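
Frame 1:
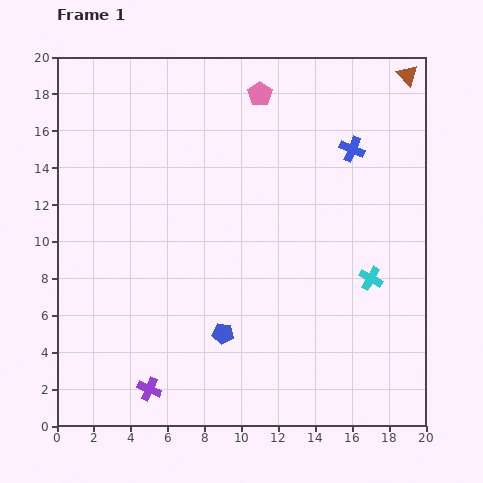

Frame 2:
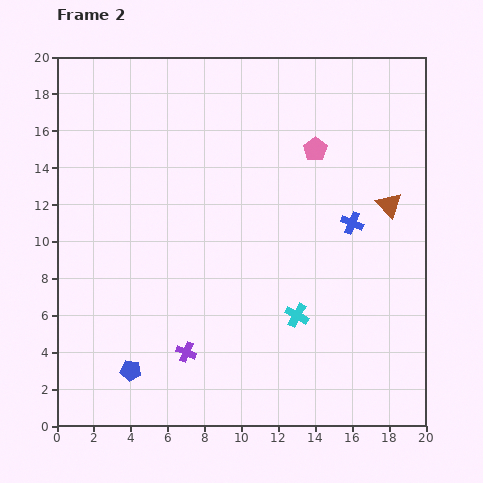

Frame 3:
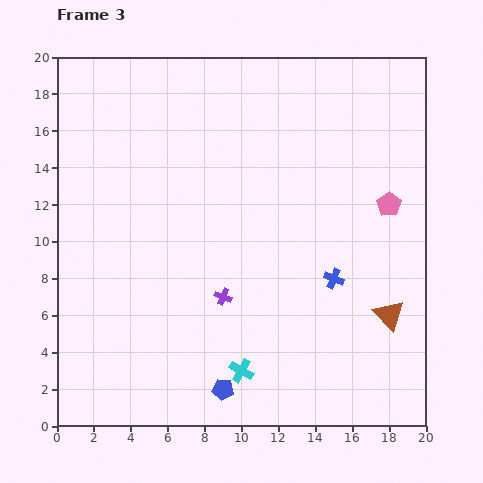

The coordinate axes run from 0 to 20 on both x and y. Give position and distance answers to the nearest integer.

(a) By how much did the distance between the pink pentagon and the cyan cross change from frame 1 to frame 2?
-3

Distance in frame 1: 12. Distance in frame 2: 9.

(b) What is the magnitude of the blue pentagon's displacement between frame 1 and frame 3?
3

The blue pentagon moved from (9, 5) to (9, 2), a distance of √(0² + 3²) ≈ 3.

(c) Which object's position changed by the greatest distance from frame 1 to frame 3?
the brown triangle

(moved 13; next 9)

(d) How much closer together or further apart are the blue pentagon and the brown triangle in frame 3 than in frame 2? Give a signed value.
-7

Distance in frame 2: 17. Distance in frame 3: 10.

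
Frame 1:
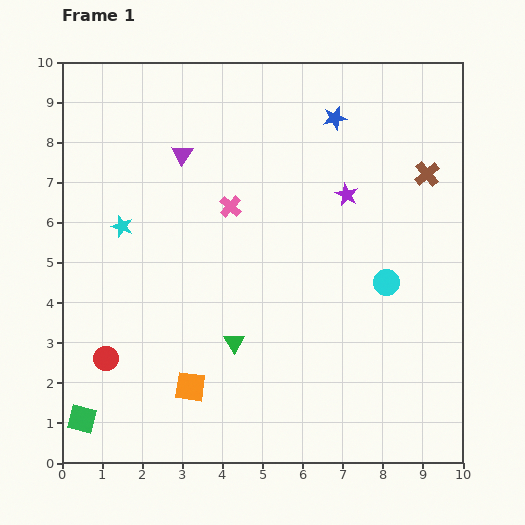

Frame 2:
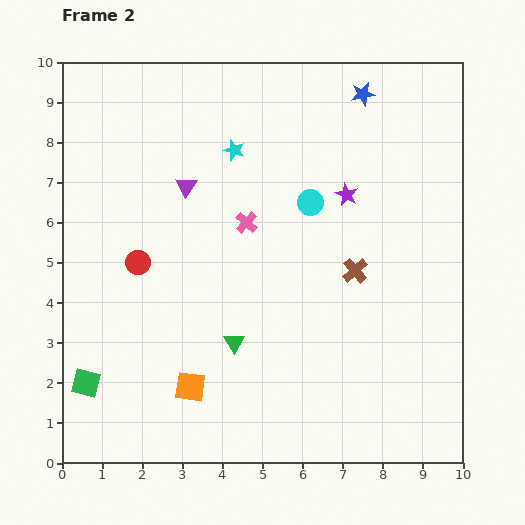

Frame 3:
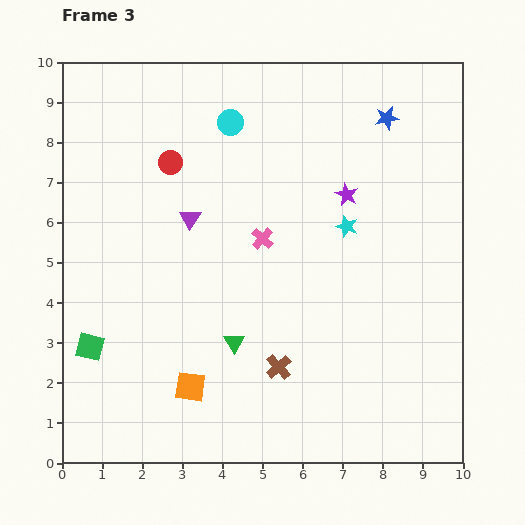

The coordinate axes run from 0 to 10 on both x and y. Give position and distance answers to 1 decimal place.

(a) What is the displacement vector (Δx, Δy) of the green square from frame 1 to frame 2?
(0.1, 0.9)

The green square was at (0.5, 1.1) in frame 1 and (0.6, 2.0) in frame 2.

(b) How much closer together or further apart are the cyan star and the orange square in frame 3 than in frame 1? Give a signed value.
+1.3

Distance in frame 1: 4.3. Distance in frame 3: 5.6.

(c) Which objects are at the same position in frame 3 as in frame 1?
the purple star, the orange square, the green triangle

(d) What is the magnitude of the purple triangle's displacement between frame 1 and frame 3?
1.6

The purple triangle moved from (3.0, 7.7) to (3.2, 6.1), a distance of √(0.2² + 1.6²) ≈ 1.6.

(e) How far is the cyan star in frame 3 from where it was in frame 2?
3.4

The cyan star moved from (4.3, 7.8) to (7.1, 5.9), a distance of √(2.8² + 1.9²) ≈ 3.4.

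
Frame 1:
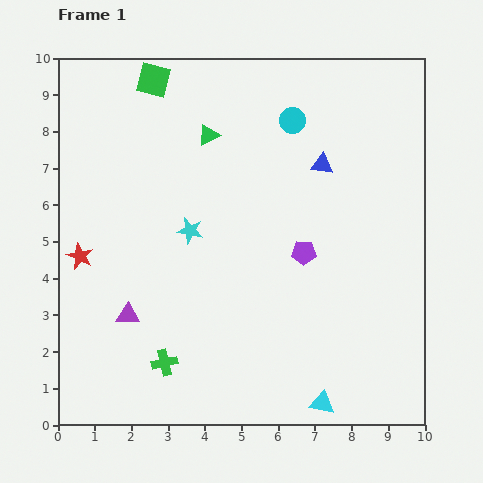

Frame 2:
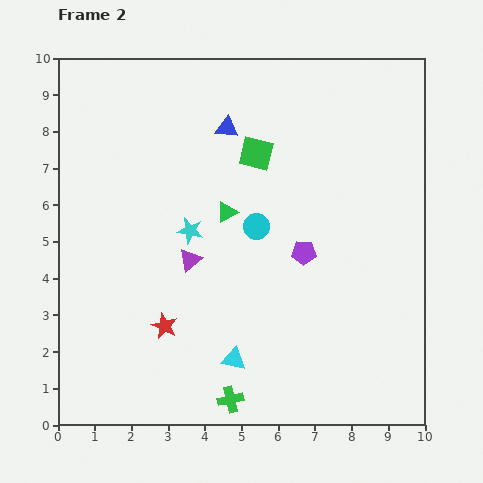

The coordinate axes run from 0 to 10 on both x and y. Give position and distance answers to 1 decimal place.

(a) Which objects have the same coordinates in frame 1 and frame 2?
the cyan star, the purple pentagon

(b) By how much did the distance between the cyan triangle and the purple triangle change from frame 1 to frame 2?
-2.8

Distance in frame 1: 5.8. Distance in frame 2: 3.0.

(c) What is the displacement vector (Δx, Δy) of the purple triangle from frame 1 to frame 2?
(1.7, 1.5)

The purple triangle was at (1.9, 3.0) in frame 1 and (3.6, 4.5) in frame 2.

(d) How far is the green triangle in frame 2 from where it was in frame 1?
2.2

The green triangle moved from (4.1, 7.9) to (4.6, 5.8), a distance of √(0.5² + 2.1²) ≈ 2.2.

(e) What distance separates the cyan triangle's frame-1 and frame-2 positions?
2.7

The cyan triangle moved from (7.2, 0.6) to (4.8, 1.8), a distance of √(2.4² + 1.2²) ≈ 2.7.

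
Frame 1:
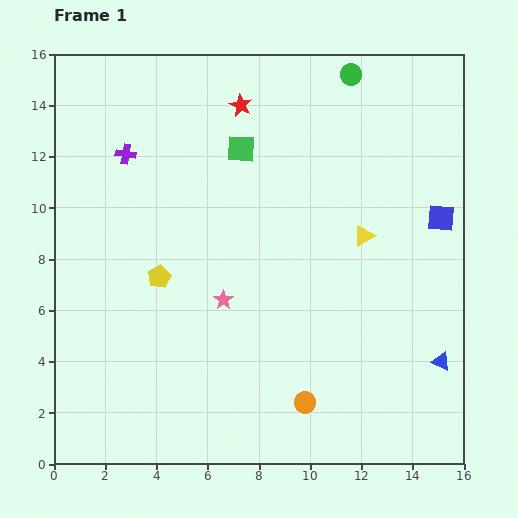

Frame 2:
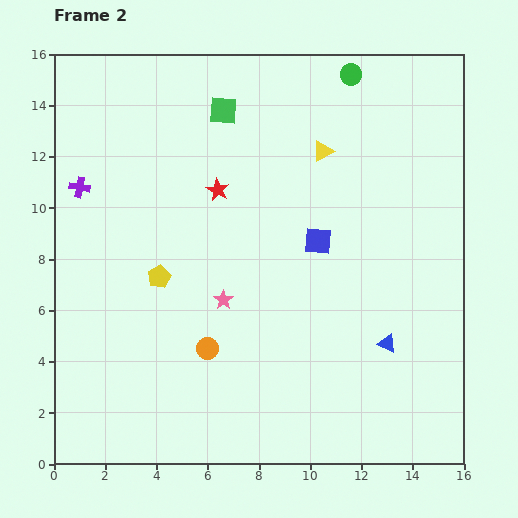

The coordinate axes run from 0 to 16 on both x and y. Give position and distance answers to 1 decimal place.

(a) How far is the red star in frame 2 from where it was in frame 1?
3.4

The red star moved from (7.3, 14.0) to (6.4, 10.7), a distance of √(0.9² + 3.3²) ≈ 3.4.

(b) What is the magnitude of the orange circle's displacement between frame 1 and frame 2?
4.3

The orange circle moved from (9.8, 2.4) to (6.0, 4.5), a distance of √(3.8² + 2.1²) ≈ 4.3.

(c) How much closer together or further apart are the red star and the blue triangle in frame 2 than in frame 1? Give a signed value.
-3.8

Distance in frame 1: 12.7. Distance in frame 2: 8.9.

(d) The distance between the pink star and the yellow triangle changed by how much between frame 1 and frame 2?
+1.0

Distance in frame 1: 6.0. Distance in frame 2: 7.0.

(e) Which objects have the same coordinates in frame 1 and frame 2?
the pink star, the yellow pentagon, the green circle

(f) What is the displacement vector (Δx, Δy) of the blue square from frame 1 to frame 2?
(-4.8, -0.9)

The blue square was at (15.1, 9.6) in frame 1 and (10.3, 8.7) in frame 2.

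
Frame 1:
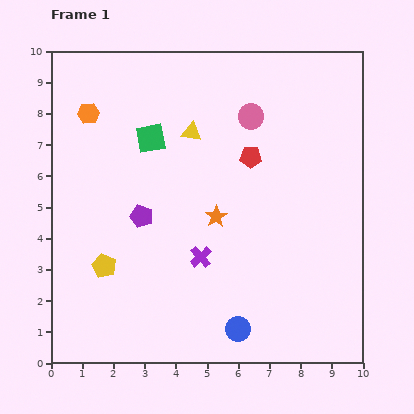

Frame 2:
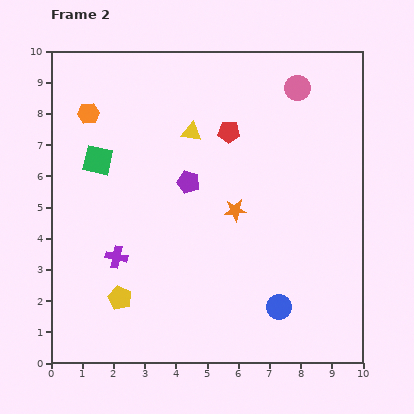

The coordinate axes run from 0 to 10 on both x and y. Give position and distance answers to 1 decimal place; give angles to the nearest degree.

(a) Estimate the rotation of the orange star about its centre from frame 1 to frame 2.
28° clockwise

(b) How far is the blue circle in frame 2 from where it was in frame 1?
1.5

The blue circle moved from (6.0, 1.1) to (7.3, 1.8), a distance of √(1.3² + 0.7²) ≈ 1.5.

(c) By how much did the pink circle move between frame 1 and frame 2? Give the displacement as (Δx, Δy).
(1.5, 0.9)

The pink circle was at (6.4, 7.9) in frame 1 and (7.9, 8.8) in frame 2.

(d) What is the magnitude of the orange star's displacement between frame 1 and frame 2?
0.6

The orange star moved from (5.3, 4.7) to (5.9, 4.9), a distance of √(0.6² + 0.2²) ≈ 0.6.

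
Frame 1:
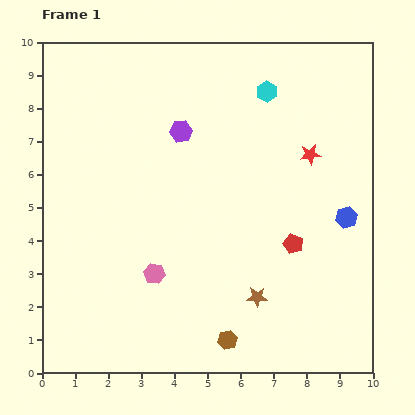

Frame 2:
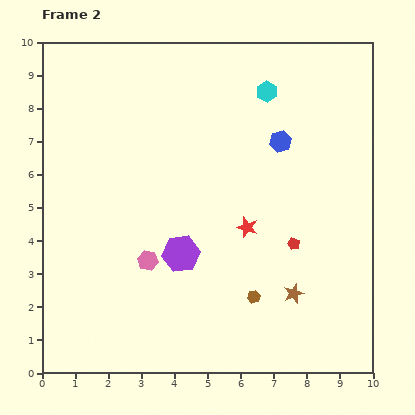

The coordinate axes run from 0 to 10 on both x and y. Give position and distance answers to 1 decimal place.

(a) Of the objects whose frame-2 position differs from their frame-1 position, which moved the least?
the pink hexagon

(moved 0.4)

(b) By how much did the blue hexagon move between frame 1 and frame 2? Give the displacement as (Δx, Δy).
(-2.0, 2.3)

The blue hexagon was at (9.2, 4.7) in frame 1 and (7.2, 7.0) in frame 2.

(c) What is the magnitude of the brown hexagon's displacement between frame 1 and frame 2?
1.5

The brown hexagon moved from (5.6, 1.0) to (6.4, 2.3), a distance of √(0.8² + 1.3²) ≈ 1.5.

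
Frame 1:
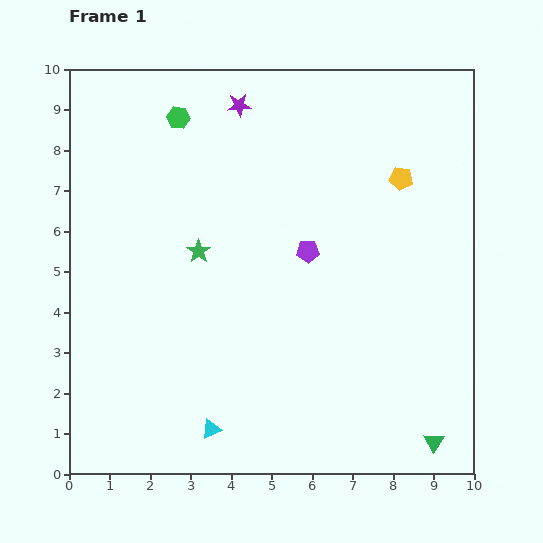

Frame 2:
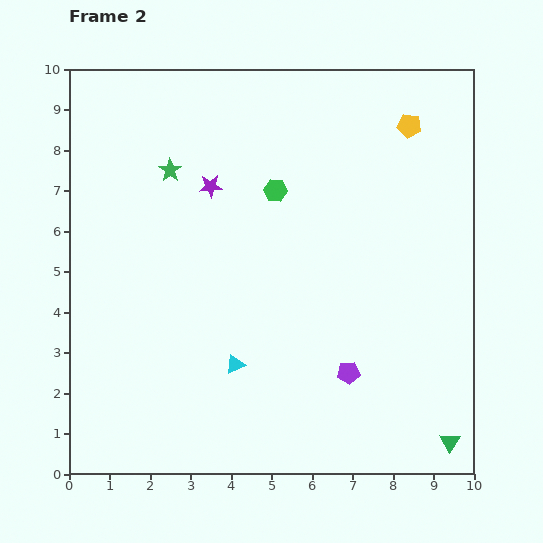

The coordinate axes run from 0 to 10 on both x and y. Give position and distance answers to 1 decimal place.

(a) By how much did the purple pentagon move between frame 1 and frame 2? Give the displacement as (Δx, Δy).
(1.0, -3.0)

The purple pentagon was at (5.9, 5.5) in frame 1 and (6.9, 2.5) in frame 2.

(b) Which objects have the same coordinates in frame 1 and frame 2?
none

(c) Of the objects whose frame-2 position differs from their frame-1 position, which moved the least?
the green triangle

(moved 0.4)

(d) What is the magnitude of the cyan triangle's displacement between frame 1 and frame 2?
1.7

The cyan triangle moved from (3.5, 1.1) to (4.1, 2.7), a distance of √(0.6² + 1.6²) ≈ 1.7.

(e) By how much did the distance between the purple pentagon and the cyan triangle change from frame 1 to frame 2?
-2.2

Distance in frame 1: 5.0. Distance in frame 2: 2.8.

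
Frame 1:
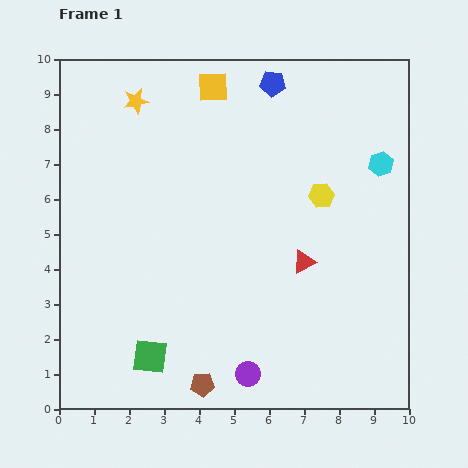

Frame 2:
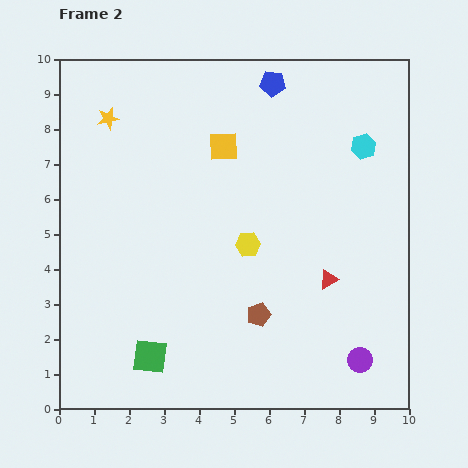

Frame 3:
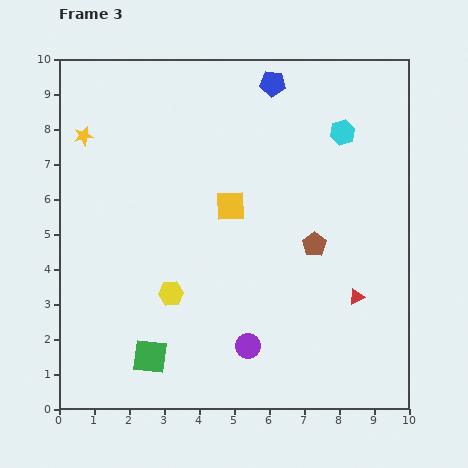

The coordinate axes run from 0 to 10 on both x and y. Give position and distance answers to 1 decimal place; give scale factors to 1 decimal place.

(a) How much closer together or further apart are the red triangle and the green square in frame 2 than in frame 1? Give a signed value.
+0.4

Distance in frame 1: 5.2. Distance in frame 2: 5.6.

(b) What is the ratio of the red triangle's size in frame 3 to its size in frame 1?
0.7×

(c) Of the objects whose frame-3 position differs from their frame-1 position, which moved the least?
the purple circle

(moved 0.8)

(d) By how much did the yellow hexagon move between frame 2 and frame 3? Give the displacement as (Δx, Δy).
(-2.2, -1.4)

The yellow hexagon was at (5.4, 4.7) in frame 2 and (3.2, 3.3) in frame 3.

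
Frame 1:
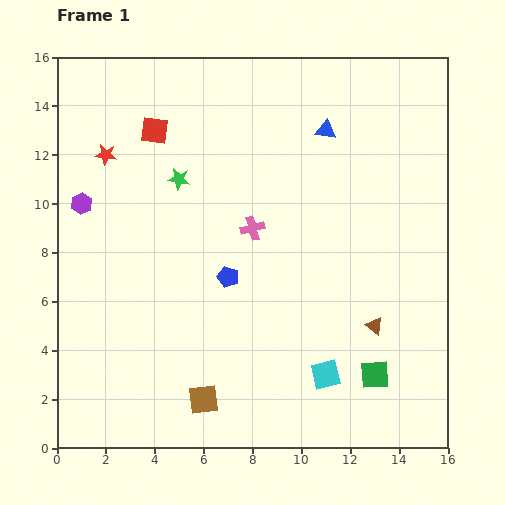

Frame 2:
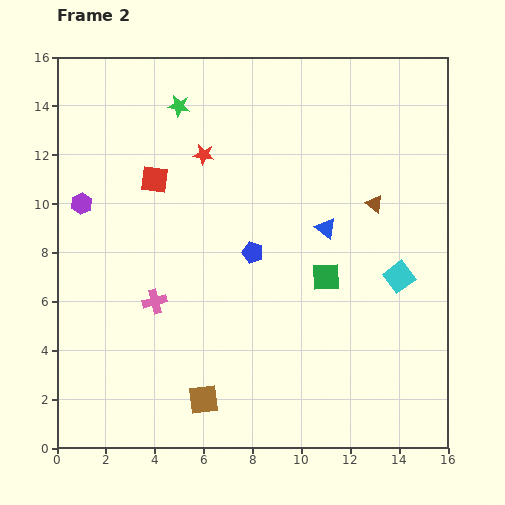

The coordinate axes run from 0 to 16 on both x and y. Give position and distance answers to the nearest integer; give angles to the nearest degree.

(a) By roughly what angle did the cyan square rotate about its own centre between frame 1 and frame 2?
23° counter-clockwise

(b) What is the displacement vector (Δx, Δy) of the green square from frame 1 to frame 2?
(-2, 4)

The green square was at (13, 3) in frame 1 and (11, 7) in frame 2.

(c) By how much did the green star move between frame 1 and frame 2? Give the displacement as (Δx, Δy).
(0, 3)

The green star was at (5, 11) in frame 1 and (5, 14) in frame 2.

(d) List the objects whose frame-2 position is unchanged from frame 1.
the brown square, the purple hexagon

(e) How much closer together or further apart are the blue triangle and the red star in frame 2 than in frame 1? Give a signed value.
-3

Distance in frame 1: 9. Distance in frame 2: 6.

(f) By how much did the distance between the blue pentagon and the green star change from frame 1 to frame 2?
+3

Distance in frame 1: 4. Distance in frame 2: 7.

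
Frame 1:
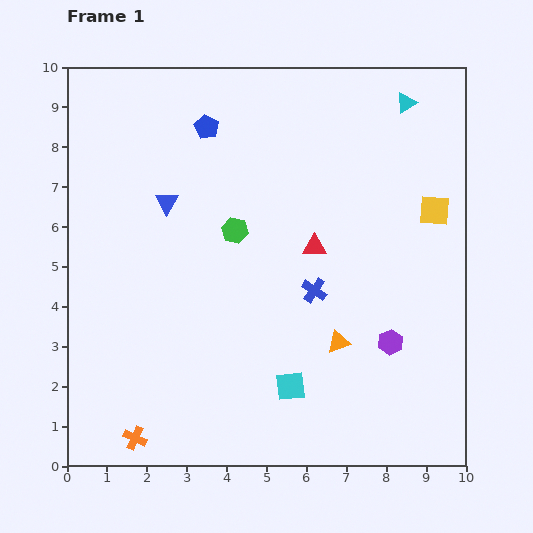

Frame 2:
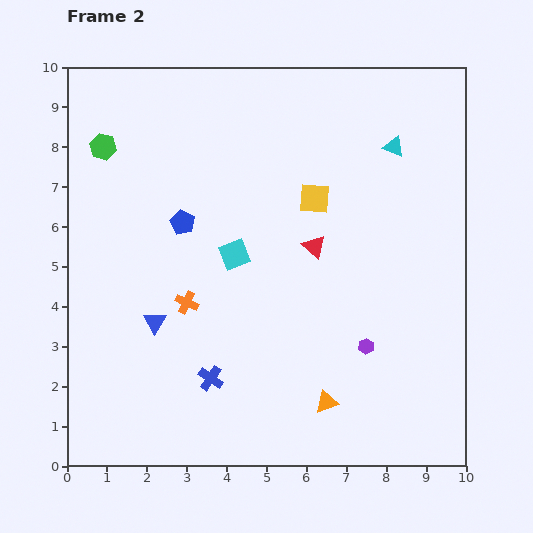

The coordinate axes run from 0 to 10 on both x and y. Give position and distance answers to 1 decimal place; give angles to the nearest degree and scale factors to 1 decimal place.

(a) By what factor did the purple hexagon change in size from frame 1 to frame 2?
0.6×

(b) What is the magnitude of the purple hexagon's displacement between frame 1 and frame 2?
0.6

The purple hexagon moved from (8.1, 3.1) to (7.5, 3.0), a distance of √(0.6² + 0.1²) ≈ 0.6.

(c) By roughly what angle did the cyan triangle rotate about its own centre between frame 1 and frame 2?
54° clockwise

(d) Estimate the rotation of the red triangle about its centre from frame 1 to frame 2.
41° clockwise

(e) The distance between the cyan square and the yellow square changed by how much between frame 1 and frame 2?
-3.3

Distance in frame 1: 5.7. Distance in frame 2: 2.4.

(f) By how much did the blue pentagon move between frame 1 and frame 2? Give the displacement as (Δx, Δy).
(-0.6, -2.4)

The blue pentagon was at (3.5, 8.5) in frame 1 and (2.9, 6.1) in frame 2.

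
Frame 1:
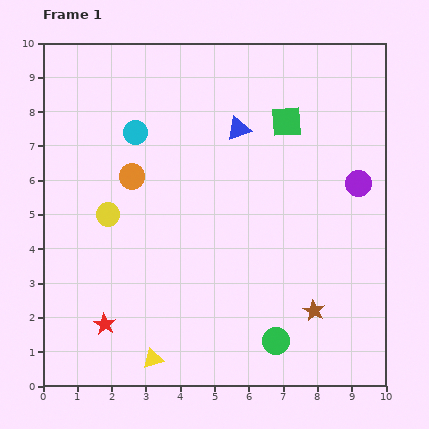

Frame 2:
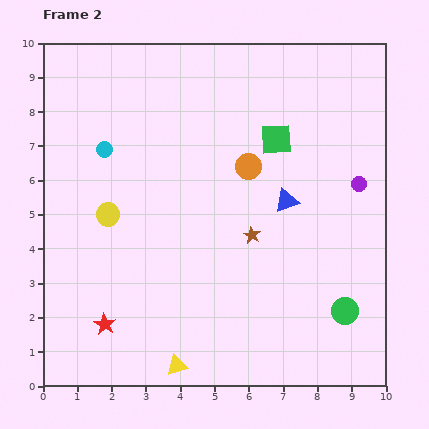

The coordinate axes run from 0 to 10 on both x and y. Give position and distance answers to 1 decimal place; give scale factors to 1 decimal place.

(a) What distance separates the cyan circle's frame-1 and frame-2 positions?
1.0

The cyan circle moved from (2.7, 7.4) to (1.8, 6.9), a distance of √(0.9² + 0.5²) ≈ 1.0.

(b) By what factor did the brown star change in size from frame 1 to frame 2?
0.8×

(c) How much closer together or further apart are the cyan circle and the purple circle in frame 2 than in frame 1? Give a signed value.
+0.8

Distance in frame 1: 6.7. Distance in frame 2: 7.5.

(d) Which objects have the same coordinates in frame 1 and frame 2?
the red star, the purple circle, the yellow circle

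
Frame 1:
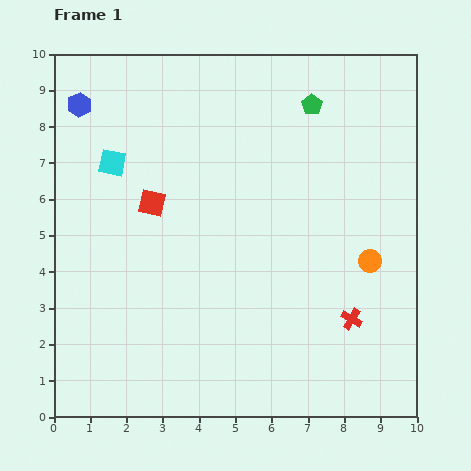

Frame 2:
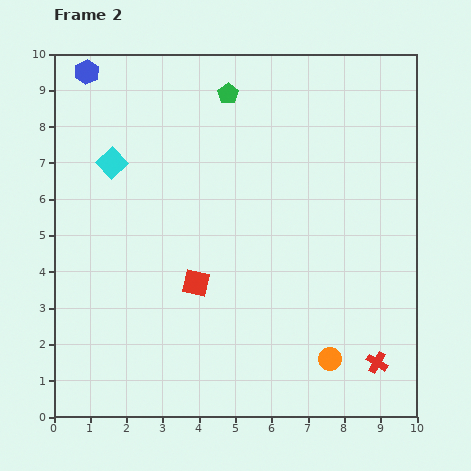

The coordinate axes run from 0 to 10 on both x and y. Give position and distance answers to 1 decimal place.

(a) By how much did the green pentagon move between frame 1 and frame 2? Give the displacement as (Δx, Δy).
(-2.3, 0.3)

The green pentagon was at (7.1, 8.6) in frame 1 and (4.8, 8.9) in frame 2.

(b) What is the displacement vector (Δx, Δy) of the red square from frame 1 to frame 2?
(1.2, -2.2)

The red square was at (2.7, 5.9) in frame 1 and (3.9, 3.7) in frame 2.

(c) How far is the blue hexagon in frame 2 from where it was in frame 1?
0.9

The blue hexagon moved from (0.7, 8.6) to (0.9, 9.5), a distance of √(0.2² + 0.9²) ≈ 0.9.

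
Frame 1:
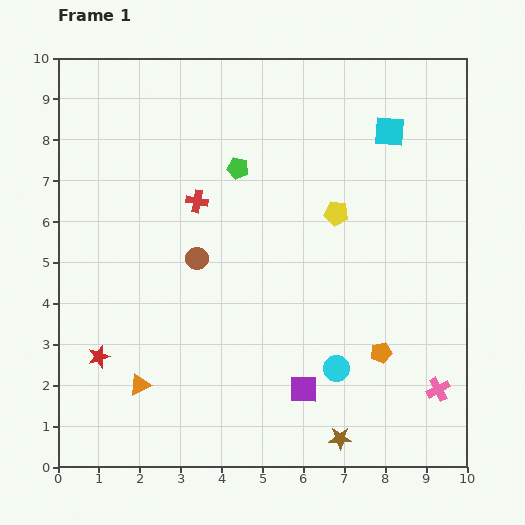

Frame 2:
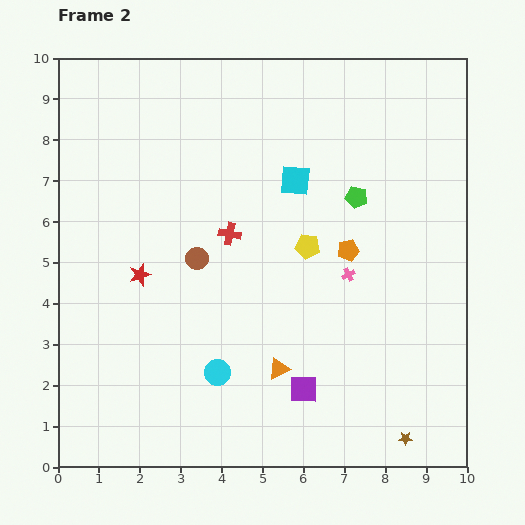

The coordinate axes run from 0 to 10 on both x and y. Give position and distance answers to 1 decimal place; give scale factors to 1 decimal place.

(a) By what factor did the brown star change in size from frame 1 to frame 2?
0.6×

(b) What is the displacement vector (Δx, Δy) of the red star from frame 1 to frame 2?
(1.0, 2.0)

The red star was at (1.0, 2.7) in frame 1 and (2.0, 4.7) in frame 2.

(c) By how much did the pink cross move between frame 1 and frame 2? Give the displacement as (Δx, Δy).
(-2.2, 2.8)

The pink cross was at (9.3, 1.9) in frame 1 and (7.1, 4.7) in frame 2.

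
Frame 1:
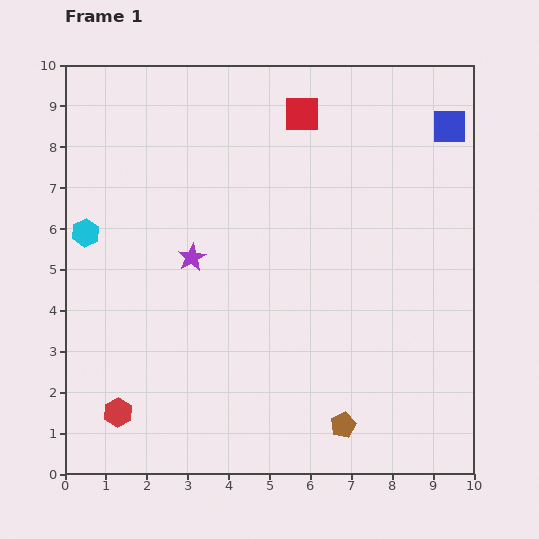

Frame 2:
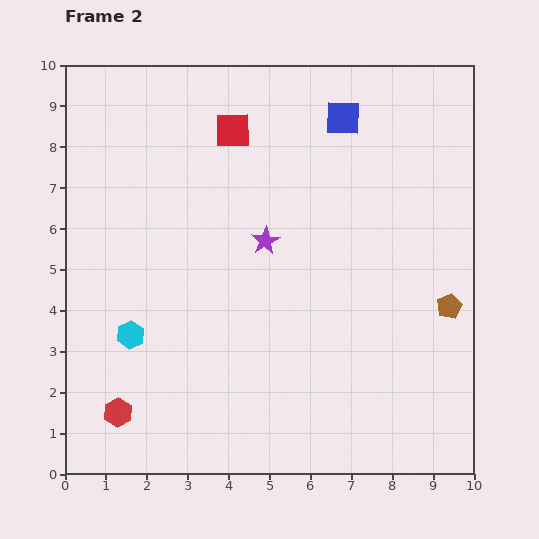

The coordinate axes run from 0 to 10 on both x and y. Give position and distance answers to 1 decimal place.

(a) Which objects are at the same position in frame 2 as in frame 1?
the red hexagon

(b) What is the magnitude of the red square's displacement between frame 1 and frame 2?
1.7

The red square moved from (5.8, 8.8) to (4.1, 8.4), a distance of √(1.7² + 0.4²) ≈ 1.7.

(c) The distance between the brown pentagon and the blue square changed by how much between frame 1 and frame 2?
-2.4

Distance in frame 1: 7.7. Distance in frame 2: 5.3.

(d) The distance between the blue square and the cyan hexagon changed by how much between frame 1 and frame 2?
-1.9

Distance in frame 1: 9.3. Distance in frame 2: 7.4.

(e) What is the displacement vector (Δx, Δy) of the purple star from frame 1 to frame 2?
(1.8, 0.4)

The purple star was at (3.1, 5.3) in frame 1 and (4.9, 5.7) in frame 2.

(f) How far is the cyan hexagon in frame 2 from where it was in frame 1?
2.7

The cyan hexagon moved from (0.5, 5.9) to (1.6, 3.4), a distance of √(1.1² + 2.5²) ≈ 2.7.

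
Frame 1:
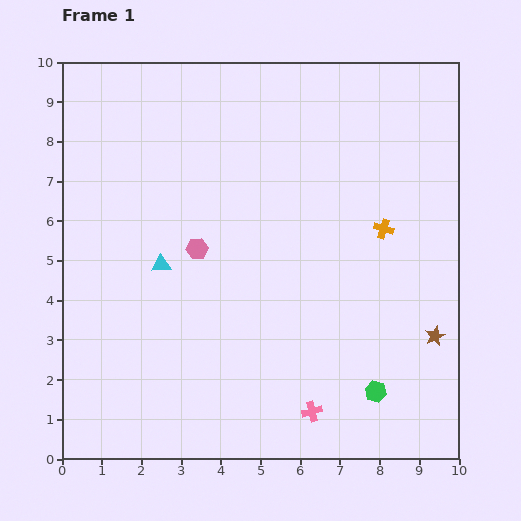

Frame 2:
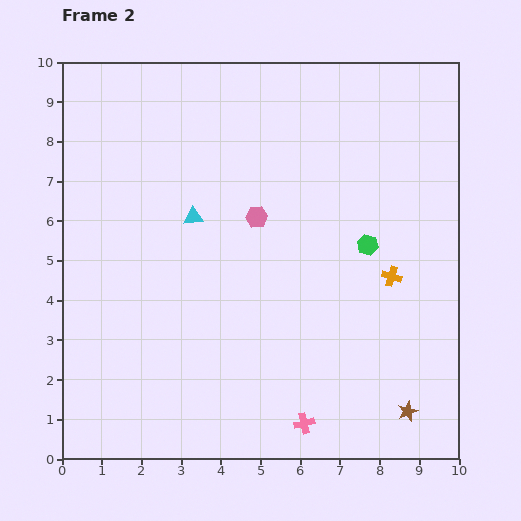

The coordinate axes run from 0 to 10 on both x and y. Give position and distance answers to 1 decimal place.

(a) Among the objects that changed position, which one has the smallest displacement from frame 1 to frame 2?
the pink cross

(moved 0.4)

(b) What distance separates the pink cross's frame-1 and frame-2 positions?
0.4

The pink cross moved from (6.3, 1.2) to (6.1, 0.9), a distance of √(0.2² + 0.3²) ≈ 0.4.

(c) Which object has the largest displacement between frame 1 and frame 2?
the green hexagon

(moved 3.7; next 2.0)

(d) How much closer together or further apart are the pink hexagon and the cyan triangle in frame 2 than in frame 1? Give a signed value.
+0.6

Distance in frame 1: 1.0. Distance in frame 2: 1.6.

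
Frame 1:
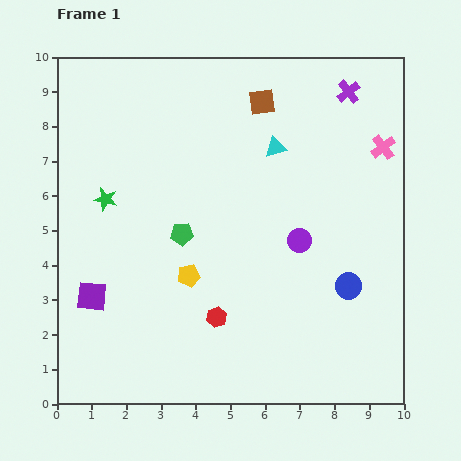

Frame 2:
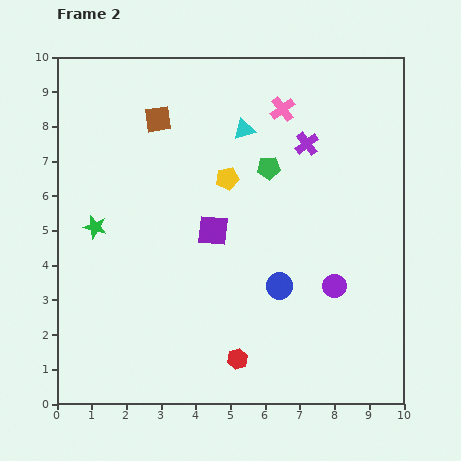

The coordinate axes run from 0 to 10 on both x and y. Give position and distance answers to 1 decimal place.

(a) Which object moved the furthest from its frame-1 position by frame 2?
the purple square

(moved 4.0; next 3.1)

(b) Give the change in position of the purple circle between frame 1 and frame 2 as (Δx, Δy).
(1.0, -1.3)

The purple circle was at (7.0, 4.7) in frame 1 and (8.0, 3.4) in frame 2.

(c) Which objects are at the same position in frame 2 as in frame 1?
none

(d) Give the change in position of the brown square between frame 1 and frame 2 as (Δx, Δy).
(-3.0, -0.5)

The brown square was at (5.9, 8.7) in frame 1 and (2.9, 8.2) in frame 2.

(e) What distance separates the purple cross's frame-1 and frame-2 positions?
1.9

The purple cross moved from (8.4, 9.0) to (7.2, 7.5), a distance of √(1.2² + 1.5²) ≈ 1.9.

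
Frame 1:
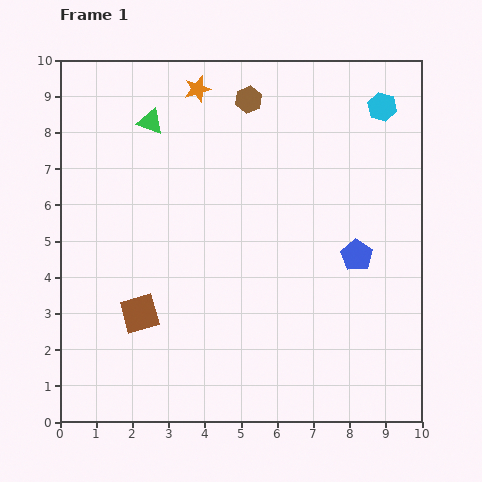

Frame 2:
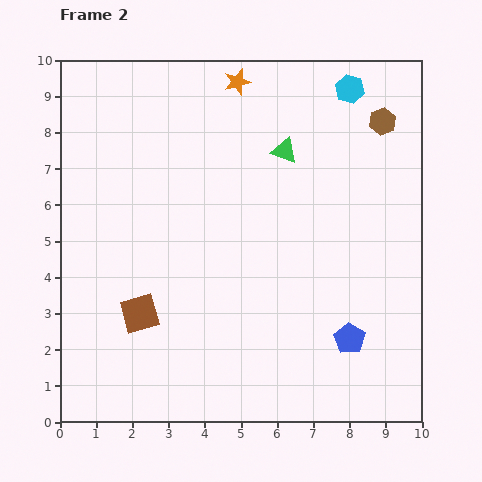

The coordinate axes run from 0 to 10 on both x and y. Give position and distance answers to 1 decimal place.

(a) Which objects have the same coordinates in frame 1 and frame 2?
the brown square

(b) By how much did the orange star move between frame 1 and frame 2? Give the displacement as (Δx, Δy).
(1.1, 0.2)

The orange star was at (3.8, 9.2) in frame 1 and (4.9, 9.4) in frame 2.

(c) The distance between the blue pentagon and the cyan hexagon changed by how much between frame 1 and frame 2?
+2.7

Distance in frame 1: 4.2. Distance in frame 2: 6.9.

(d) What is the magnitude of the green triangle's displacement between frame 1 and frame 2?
3.8

The green triangle moved from (2.5, 8.3) to (6.2, 7.5), a distance of √(3.7² + 0.8²) ≈ 3.8.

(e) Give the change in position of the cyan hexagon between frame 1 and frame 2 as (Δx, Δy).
(-0.9, 0.5)

The cyan hexagon was at (8.9, 8.7) in frame 1 and (8.0, 9.2) in frame 2.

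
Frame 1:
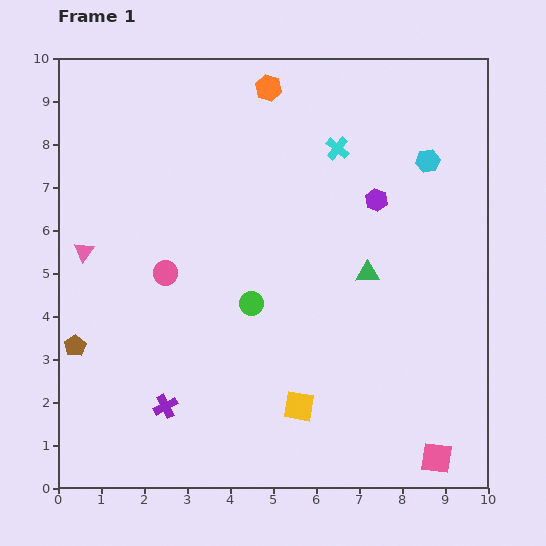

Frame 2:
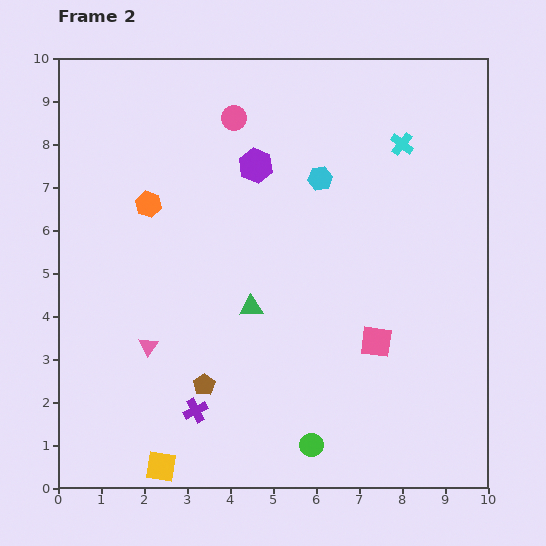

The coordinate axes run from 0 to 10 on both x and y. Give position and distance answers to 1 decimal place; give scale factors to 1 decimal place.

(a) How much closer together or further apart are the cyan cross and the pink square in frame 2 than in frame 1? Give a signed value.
-3.0

Distance in frame 1: 7.6. Distance in frame 2: 4.6.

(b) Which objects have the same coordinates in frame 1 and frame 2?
none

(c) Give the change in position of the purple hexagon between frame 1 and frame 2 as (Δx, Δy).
(-2.8, 0.8)

The purple hexagon was at (7.4, 6.7) in frame 1 and (4.6, 7.5) in frame 2.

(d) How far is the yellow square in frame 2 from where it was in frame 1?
3.5

The yellow square moved from (5.6, 1.9) to (2.4, 0.5), a distance of √(3.2² + 1.4²) ≈ 3.5.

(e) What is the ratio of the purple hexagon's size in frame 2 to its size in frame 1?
1.5×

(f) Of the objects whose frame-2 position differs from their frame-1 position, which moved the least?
the purple cross

(moved 0.7)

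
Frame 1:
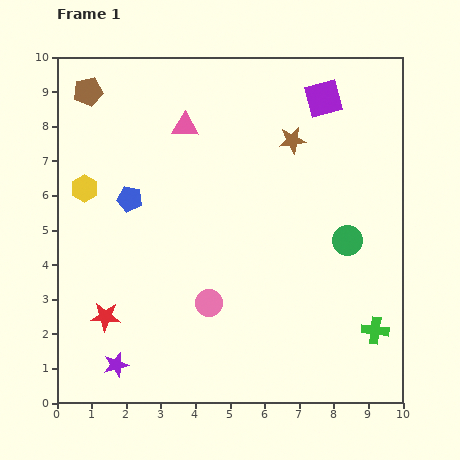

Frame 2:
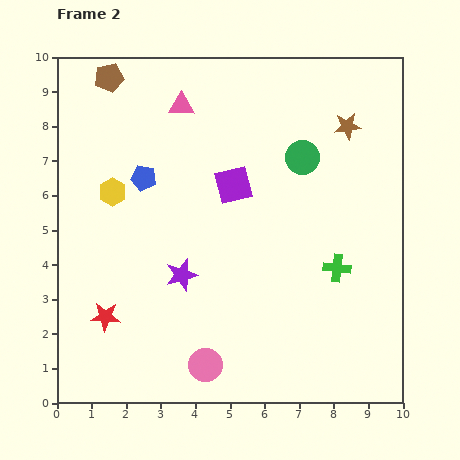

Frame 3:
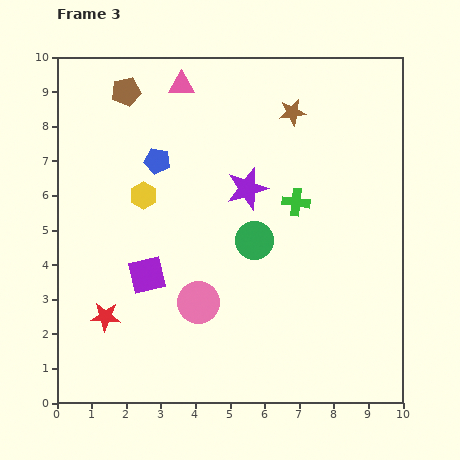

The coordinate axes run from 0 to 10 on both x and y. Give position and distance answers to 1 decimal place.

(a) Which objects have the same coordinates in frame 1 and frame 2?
the red star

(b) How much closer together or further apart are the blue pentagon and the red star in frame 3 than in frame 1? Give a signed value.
+1.2

Distance in frame 1: 3.5. Distance in frame 3: 4.7.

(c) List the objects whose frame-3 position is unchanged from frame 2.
the red star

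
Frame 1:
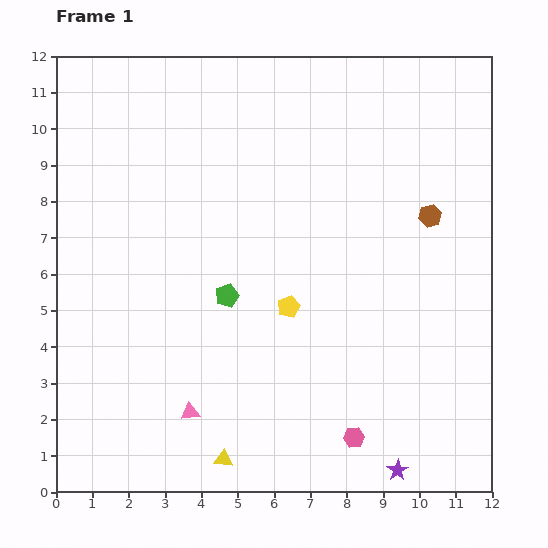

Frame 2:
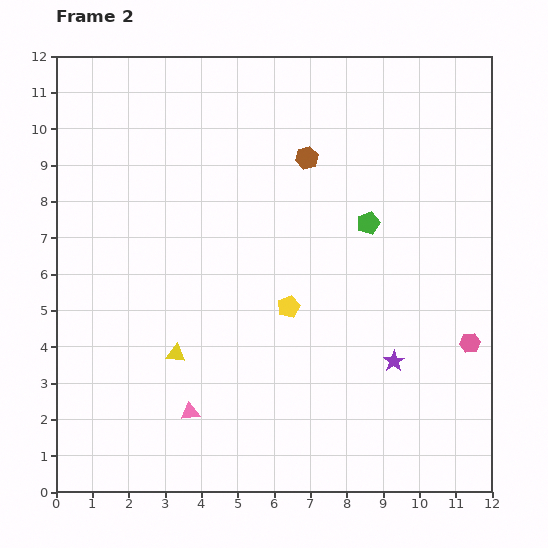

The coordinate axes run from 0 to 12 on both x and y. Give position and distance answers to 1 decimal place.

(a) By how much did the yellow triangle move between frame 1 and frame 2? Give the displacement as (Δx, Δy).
(-1.3, 2.9)

The yellow triangle was at (4.6, 0.9) in frame 1 and (3.3, 3.8) in frame 2.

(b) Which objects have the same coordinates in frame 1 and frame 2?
the pink triangle, the yellow pentagon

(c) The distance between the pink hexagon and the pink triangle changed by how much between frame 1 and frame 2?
+3.3

Distance in frame 1: 4.6. Distance in frame 2: 7.9.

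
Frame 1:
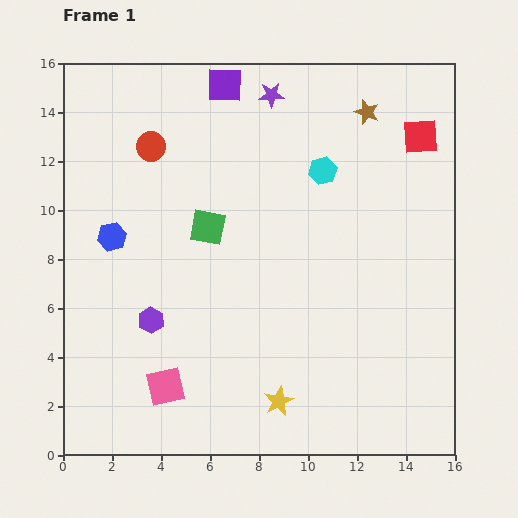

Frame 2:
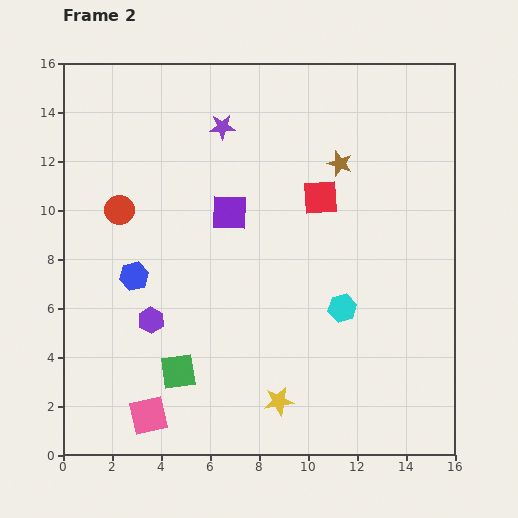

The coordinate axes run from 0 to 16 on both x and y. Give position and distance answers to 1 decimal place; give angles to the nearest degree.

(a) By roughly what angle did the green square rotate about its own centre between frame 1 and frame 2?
18° counter-clockwise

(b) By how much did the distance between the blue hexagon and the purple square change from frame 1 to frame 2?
-3.0

Distance in frame 1: 7.7. Distance in frame 2: 4.7.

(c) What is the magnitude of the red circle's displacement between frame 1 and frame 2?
2.9

The red circle moved from (3.6, 12.6) to (2.3, 10.0), a distance of √(1.3² + 2.6²) ≈ 2.9.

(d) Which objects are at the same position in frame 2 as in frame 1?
the purple hexagon, the yellow star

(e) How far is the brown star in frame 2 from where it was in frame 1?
2.4

The brown star moved from (12.4, 14.0) to (11.3, 11.9), a distance of √(1.1² + 2.1²) ≈ 2.4.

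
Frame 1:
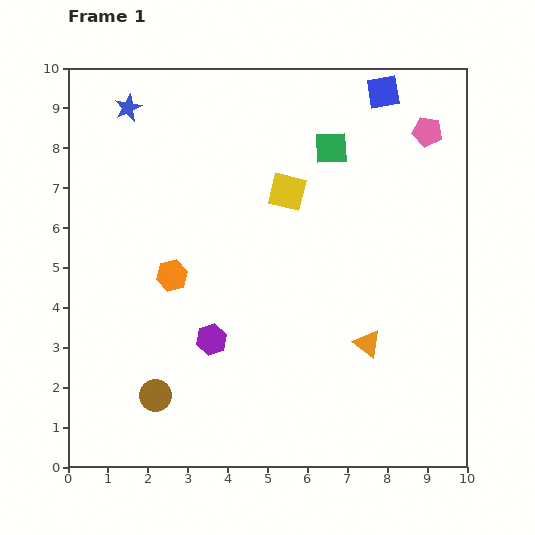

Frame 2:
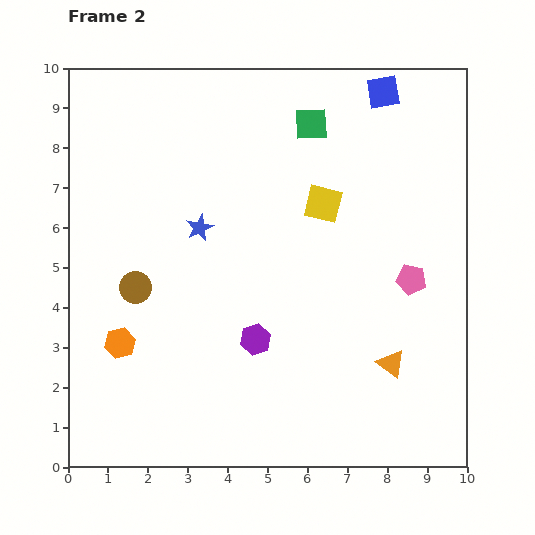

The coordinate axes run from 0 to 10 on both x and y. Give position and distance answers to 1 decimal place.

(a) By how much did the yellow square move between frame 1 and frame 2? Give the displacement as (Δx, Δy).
(0.9, -0.3)

The yellow square was at (5.5, 6.9) in frame 1 and (6.4, 6.6) in frame 2.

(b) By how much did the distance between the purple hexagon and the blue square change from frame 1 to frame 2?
-0.5

Distance in frame 1: 7.5. Distance in frame 2: 7.0.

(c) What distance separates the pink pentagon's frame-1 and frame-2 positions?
3.7

The pink pentagon moved from (9.0, 8.4) to (8.6, 4.7), a distance of √(0.4² + 3.7²) ≈ 3.7.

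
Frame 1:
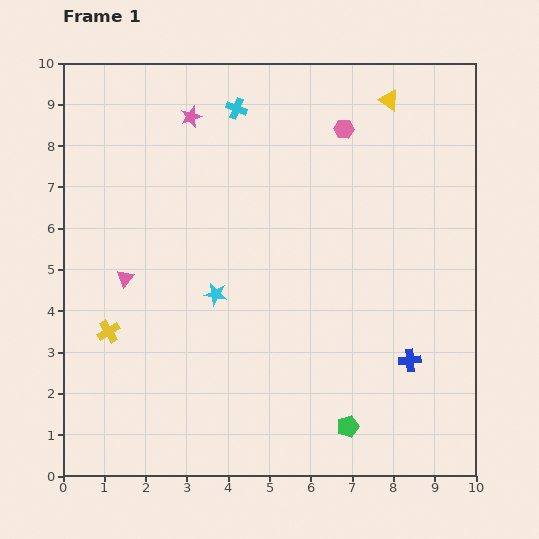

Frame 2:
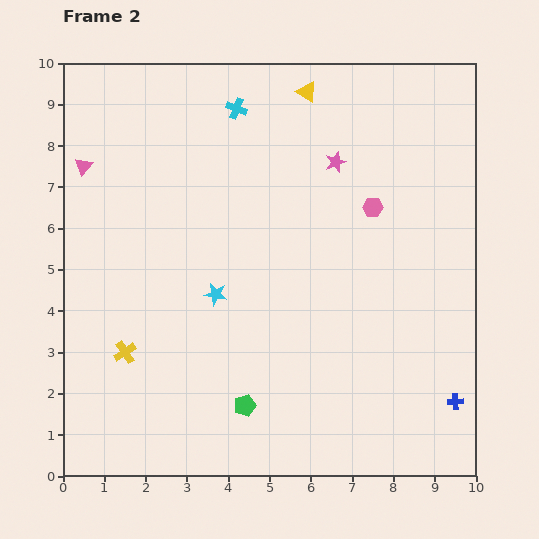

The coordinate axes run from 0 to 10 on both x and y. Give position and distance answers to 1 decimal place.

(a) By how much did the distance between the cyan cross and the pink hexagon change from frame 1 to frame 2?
+1.5

Distance in frame 1: 2.6. Distance in frame 2: 4.1.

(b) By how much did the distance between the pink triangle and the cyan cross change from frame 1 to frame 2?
-0.9

Distance in frame 1: 4.9. Distance in frame 2: 4.0.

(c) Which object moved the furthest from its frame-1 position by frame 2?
the pink star

(moved 3.7; next 2.9)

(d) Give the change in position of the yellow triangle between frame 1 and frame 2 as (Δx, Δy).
(-2.0, 0.2)

The yellow triangle was at (7.9, 9.1) in frame 1 and (5.9, 9.3) in frame 2.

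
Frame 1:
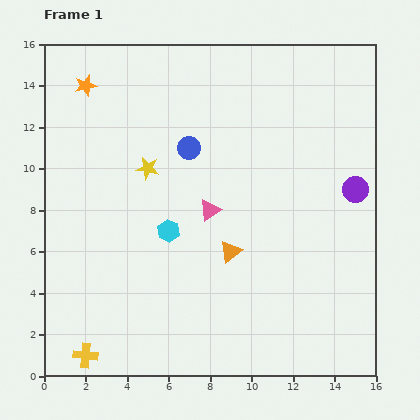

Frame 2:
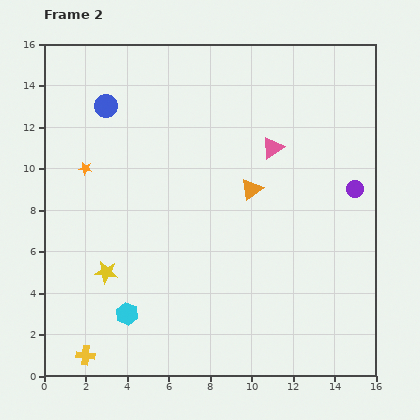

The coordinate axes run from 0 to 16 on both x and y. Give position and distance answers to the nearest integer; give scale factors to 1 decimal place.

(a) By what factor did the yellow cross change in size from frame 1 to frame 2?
0.8×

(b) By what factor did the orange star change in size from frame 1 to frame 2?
0.6×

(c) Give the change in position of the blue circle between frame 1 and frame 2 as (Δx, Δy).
(-4, 2)

The blue circle was at (7, 11) in frame 1 and (3, 13) in frame 2.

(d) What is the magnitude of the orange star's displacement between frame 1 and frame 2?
4

The orange star moved from (2, 14) to (2, 10), a distance of √(0² + 4²) ≈ 4.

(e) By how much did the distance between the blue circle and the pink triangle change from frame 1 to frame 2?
+5

Distance in frame 1: 3. Distance in frame 2: 8.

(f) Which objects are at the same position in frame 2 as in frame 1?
the yellow cross, the purple circle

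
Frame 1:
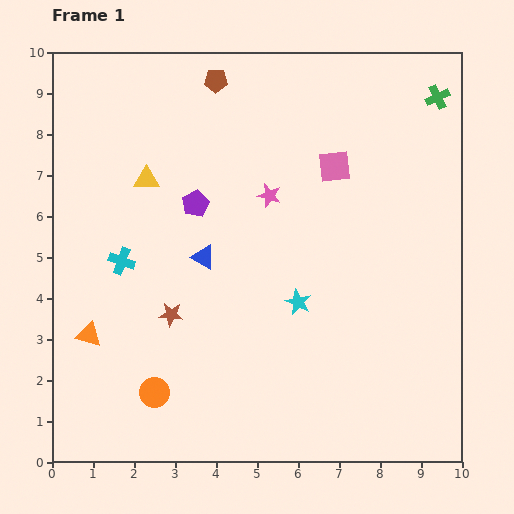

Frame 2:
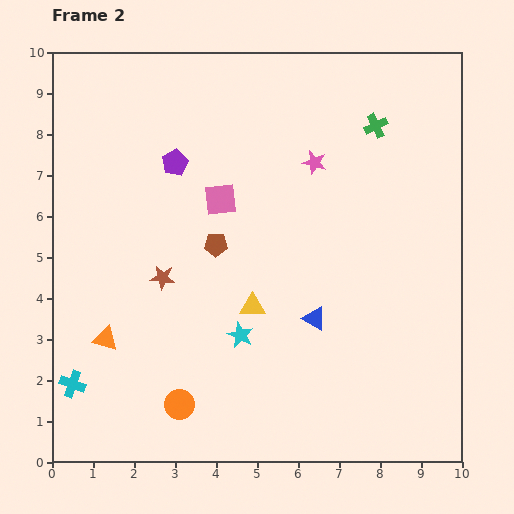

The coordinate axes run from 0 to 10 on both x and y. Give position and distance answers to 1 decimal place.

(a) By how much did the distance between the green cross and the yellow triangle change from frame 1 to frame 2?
-2.1

Distance in frame 1: 7.4. Distance in frame 2: 5.3.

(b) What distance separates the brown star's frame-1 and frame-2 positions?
0.9

The brown star moved from (2.9, 3.6) to (2.7, 4.5), a distance of √(0.2² + 0.9²) ≈ 0.9.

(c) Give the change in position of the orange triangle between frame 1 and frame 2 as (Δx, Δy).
(0.4, -0.1)

The orange triangle was at (0.9, 3.1) in frame 1 and (1.3, 3.0) in frame 2.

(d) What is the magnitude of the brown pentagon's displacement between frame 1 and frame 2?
4.0

The brown pentagon moved from (4.0, 9.3) to (4.0, 5.3), a distance of √(0.0² + 4.0²) ≈ 4.0.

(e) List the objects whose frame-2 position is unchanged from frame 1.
none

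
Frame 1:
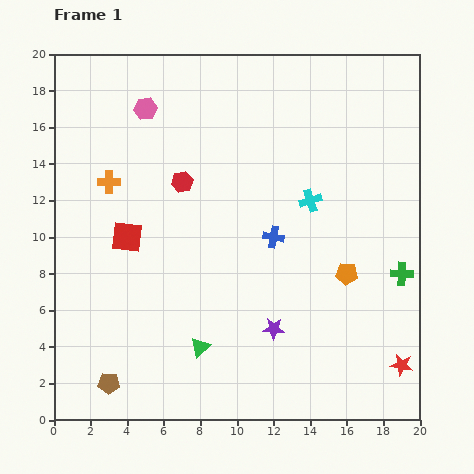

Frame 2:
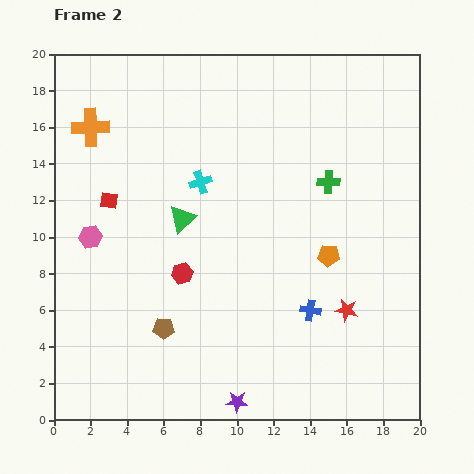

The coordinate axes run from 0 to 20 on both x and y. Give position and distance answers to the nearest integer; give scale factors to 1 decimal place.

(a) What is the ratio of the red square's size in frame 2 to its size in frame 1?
0.6×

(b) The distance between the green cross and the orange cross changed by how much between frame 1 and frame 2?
-4

Distance in frame 1: 17. Distance in frame 2: 13.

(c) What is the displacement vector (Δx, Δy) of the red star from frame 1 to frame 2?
(-3, 3)

The red star was at (19, 3) in frame 1 and (16, 6) in frame 2.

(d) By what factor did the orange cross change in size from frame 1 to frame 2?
1.6×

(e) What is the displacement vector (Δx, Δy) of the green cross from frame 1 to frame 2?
(-4, 5)

The green cross was at (19, 8) in frame 1 and (15, 13) in frame 2.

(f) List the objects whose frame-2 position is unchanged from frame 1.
none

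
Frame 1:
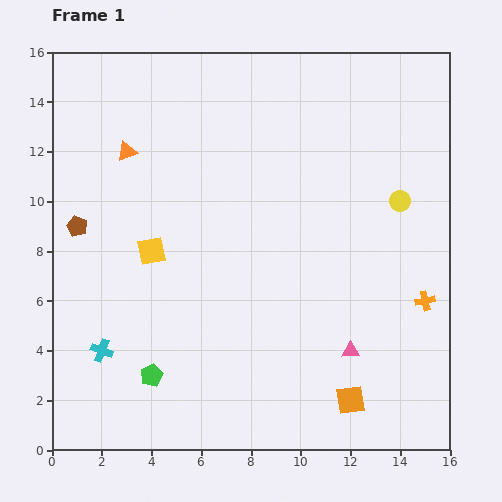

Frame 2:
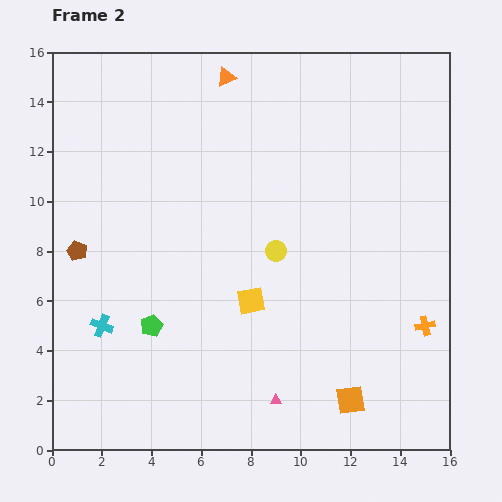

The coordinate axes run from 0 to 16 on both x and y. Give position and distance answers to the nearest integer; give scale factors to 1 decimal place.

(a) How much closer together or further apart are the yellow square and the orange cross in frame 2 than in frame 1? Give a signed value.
-4

Distance in frame 1: 11. Distance in frame 2: 7.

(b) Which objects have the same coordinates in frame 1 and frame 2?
the orange square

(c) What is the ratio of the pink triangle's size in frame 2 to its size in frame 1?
0.6×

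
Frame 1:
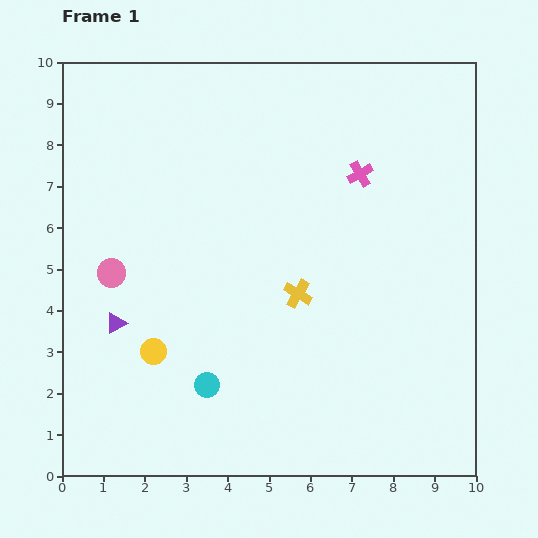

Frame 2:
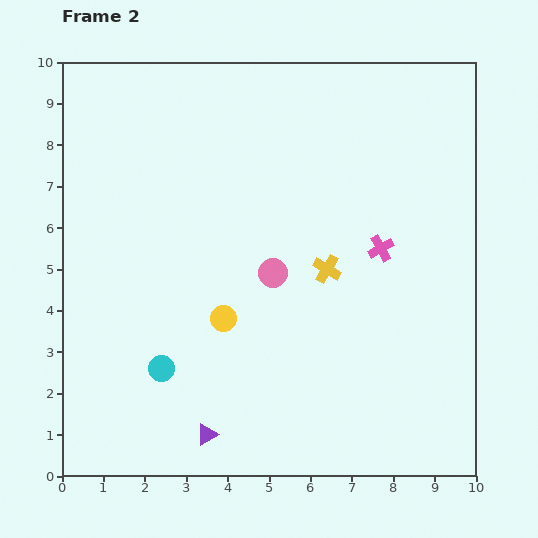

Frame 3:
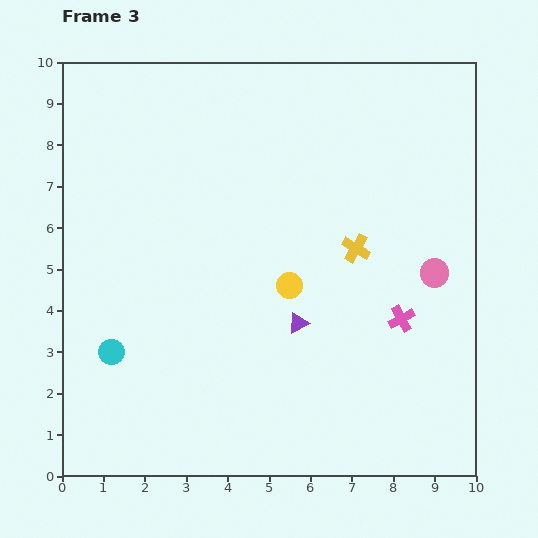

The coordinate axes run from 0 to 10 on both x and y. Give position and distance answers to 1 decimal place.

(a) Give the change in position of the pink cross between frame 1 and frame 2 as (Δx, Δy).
(0.5, -1.8)

The pink cross was at (7.2, 7.3) in frame 1 and (7.7, 5.5) in frame 2.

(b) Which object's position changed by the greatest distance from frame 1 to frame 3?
the pink circle

(moved 7.8; next 4.4)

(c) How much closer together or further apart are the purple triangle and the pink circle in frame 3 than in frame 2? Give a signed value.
-0.7

Distance in frame 2: 4.2. Distance in frame 3: 3.5.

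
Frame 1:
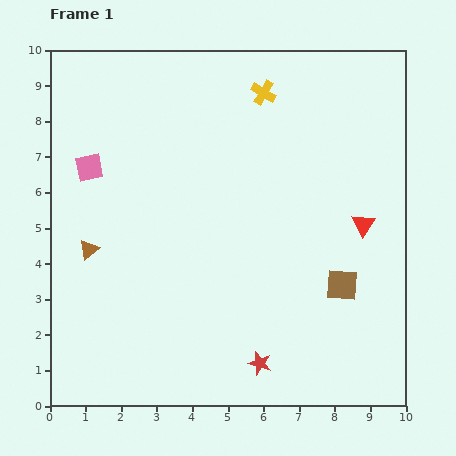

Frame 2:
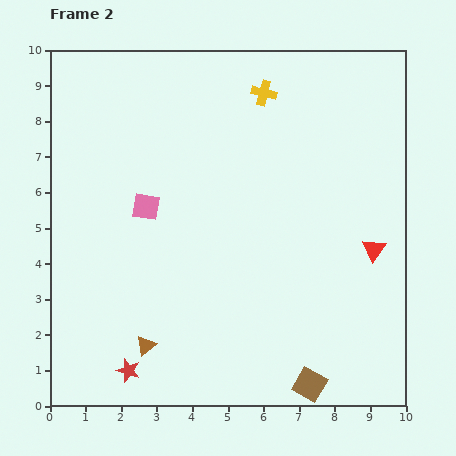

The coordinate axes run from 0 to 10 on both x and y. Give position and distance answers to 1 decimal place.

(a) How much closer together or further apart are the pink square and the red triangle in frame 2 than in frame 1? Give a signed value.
-1.4

Distance in frame 1: 7.9. Distance in frame 2: 6.5.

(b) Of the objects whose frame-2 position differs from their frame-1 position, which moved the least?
the red triangle

(moved 0.8)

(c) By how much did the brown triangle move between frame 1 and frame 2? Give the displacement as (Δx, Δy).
(1.6, -2.7)

The brown triangle was at (1.1, 4.4) in frame 1 and (2.7, 1.7) in frame 2.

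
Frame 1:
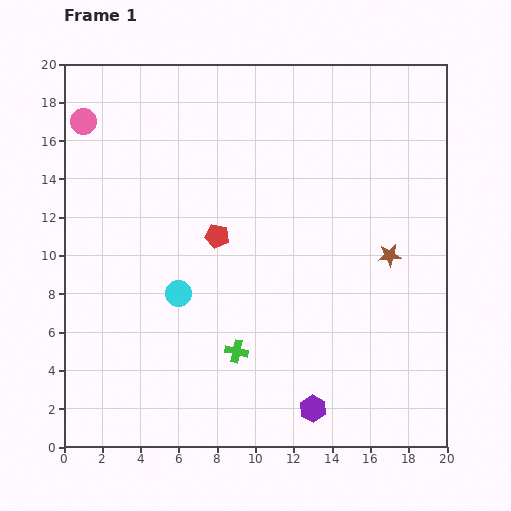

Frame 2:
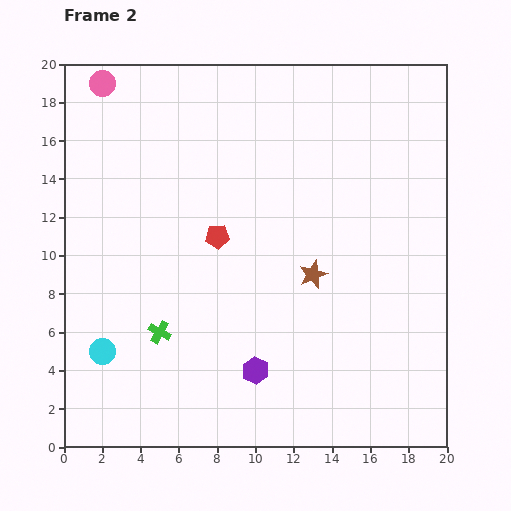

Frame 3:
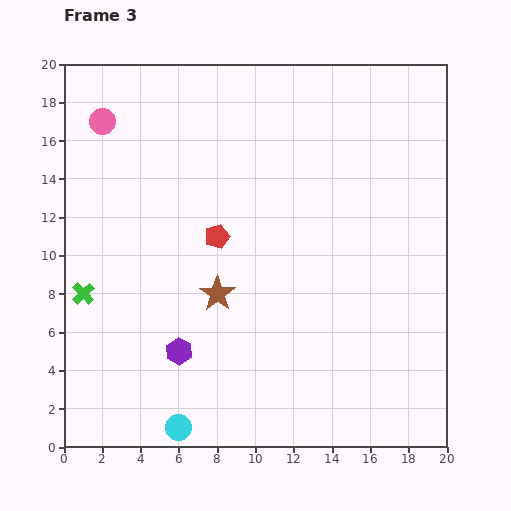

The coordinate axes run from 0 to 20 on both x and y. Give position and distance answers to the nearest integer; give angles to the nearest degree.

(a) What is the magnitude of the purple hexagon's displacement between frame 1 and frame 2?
4

The purple hexagon moved from (13, 2) to (10, 4), a distance of √(3² + 2²) ≈ 4.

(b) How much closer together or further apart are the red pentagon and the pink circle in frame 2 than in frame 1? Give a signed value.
+1

Distance in frame 1: 9. Distance in frame 2: 10.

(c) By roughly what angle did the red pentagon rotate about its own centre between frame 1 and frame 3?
31° counter-clockwise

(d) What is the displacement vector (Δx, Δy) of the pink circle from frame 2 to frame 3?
(0, -2)

The pink circle was at (2, 19) in frame 2 and (2, 17) in frame 3.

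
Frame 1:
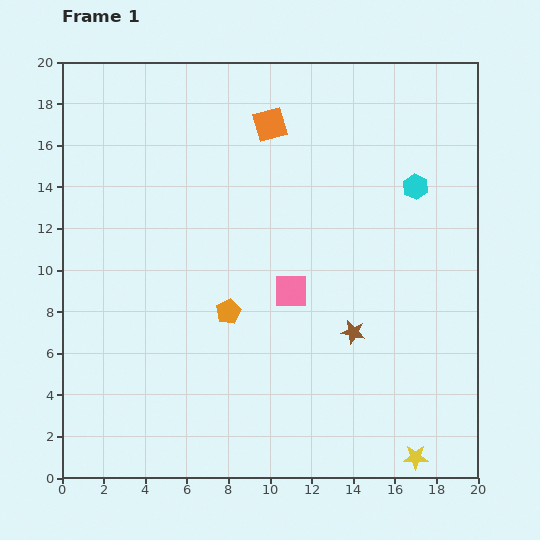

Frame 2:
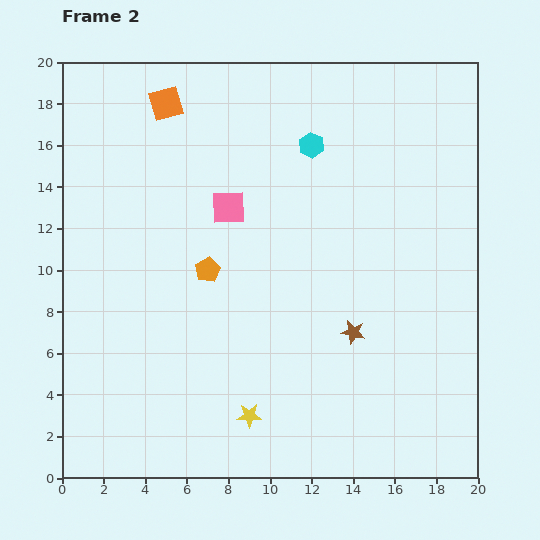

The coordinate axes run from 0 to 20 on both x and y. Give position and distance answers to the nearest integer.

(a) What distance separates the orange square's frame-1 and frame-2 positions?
5

The orange square moved from (10, 17) to (5, 18), a distance of √(5² + 1²) ≈ 5.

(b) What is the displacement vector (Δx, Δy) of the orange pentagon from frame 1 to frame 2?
(-1, 2)

The orange pentagon was at (8, 8) in frame 1 and (7, 10) in frame 2.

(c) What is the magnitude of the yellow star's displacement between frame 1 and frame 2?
8

The yellow star moved from (17, 1) to (9, 3), a distance of √(8² + 2²) ≈ 8.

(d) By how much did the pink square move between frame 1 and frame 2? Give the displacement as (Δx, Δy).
(-3, 4)

The pink square was at (11, 9) in frame 1 and (8, 13) in frame 2.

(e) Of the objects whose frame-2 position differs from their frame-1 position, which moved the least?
the orange pentagon

(moved 2)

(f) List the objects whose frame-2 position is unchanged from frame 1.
the brown star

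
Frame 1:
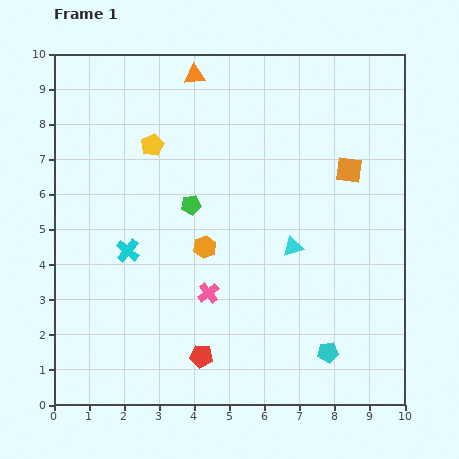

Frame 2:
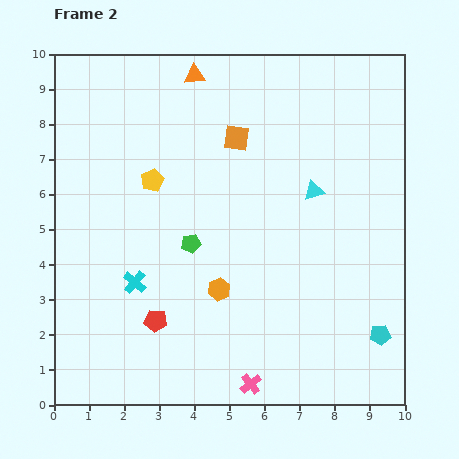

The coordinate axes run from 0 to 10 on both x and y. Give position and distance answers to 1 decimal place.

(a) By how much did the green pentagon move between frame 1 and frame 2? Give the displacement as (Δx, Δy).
(0.0, -1.1)

The green pentagon was at (3.9, 5.7) in frame 1 and (3.9, 4.6) in frame 2.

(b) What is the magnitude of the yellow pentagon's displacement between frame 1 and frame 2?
1.0

The yellow pentagon moved from (2.8, 7.4) to (2.8, 6.4), a distance of √(0.0² + 1.0²) ≈ 1.0.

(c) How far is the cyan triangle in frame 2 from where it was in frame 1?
1.7

The cyan triangle moved from (6.8, 4.5) to (7.4, 6.1), a distance of √(0.6² + 1.6²) ≈ 1.7.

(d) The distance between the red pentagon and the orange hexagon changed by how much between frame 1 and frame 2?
-1.1

Distance in frame 1: 3.1. Distance in frame 2: 2.0.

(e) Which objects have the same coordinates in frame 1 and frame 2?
the orange triangle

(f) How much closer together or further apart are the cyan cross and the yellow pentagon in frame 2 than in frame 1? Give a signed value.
-0.2

Distance in frame 1: 3.1. Distance in frame 2: 2.9.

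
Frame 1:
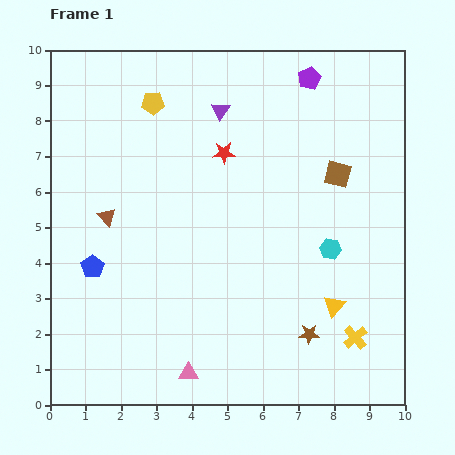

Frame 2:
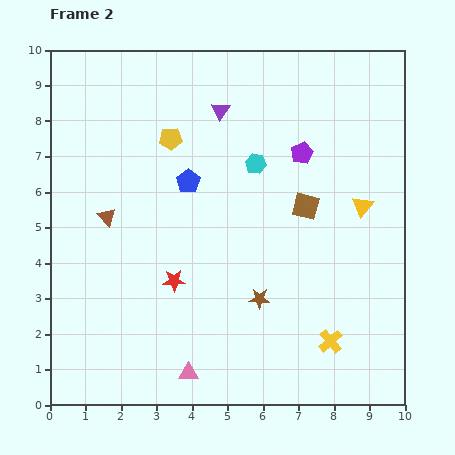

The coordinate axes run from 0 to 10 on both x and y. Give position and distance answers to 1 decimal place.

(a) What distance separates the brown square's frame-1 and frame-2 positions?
1.3

The brown square moved from (8.1, 6.5) to (7.2, 5.6), a distance of √(0.9² + 0.9²) ≈ 1.3.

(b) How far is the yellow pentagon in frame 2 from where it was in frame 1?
1.1

The yellow pentagon moved from (2.9, 8.5) to (3.4, 7.5), a distance of √(0.5² + 1.0²) ≈ 1.1.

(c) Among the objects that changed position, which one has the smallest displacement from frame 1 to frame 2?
the yellow cross

(moved 0.7)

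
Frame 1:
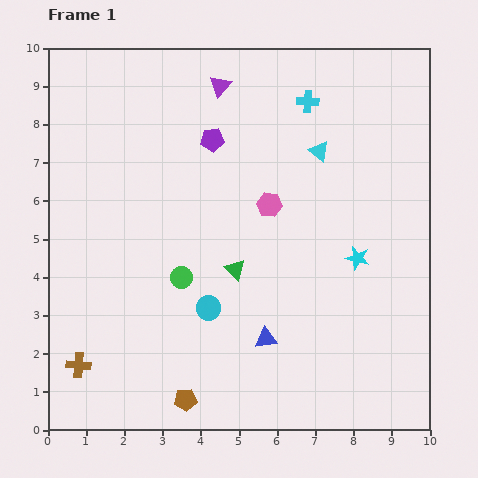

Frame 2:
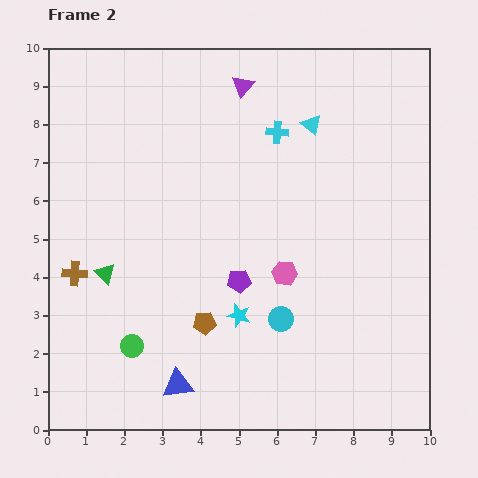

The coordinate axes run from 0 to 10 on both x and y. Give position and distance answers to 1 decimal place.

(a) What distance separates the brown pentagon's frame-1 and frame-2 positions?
2.1

The brown pentagon moved from (3.6, 0.8) to (4.1, 2.8), a distance of √(0.5² + 2.0²) ≈ 2.1.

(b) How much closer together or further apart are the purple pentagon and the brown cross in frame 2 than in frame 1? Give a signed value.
-2.6

Distance in frame 1: 6.9. Distance in frame 2: 4.3.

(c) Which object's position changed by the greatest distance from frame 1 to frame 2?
the purple pentagon

(moved 3.8; next 3.4)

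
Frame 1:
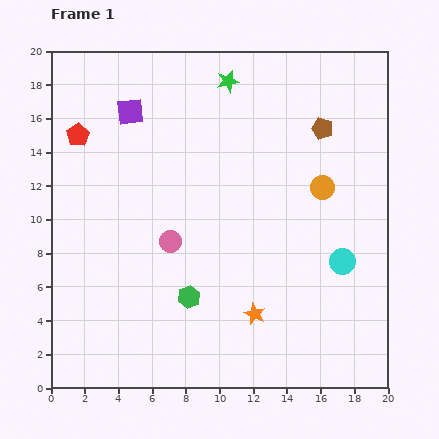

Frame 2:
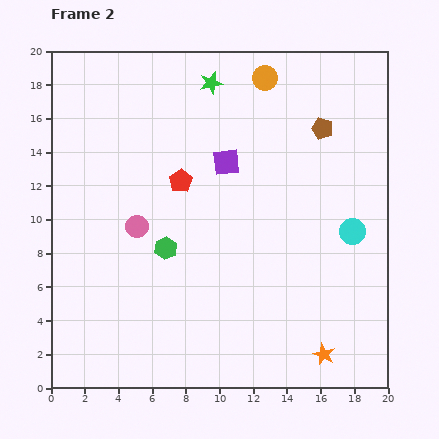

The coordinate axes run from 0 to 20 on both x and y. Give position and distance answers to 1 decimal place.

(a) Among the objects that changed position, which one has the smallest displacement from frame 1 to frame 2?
the green star

(moved 1.0)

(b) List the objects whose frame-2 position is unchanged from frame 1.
the brown pentagon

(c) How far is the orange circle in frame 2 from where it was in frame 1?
7.3

The orange circle moved from (16.1, 11.9) to (12.7, 18.4), a distance of √(3.4² + 6.5²) ≈ 7.3.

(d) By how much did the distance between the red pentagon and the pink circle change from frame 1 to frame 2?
-4.7

Distance in frame 1: 8.4. Distance in frame 2: 3.7.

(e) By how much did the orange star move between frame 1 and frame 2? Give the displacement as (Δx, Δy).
(4.1, -2.4)

The orange star was at (12.1, 4.4) in frame 1 and (16.2, 2.0) in frame 2.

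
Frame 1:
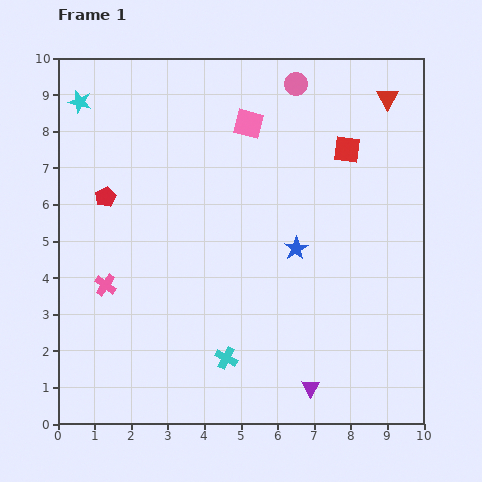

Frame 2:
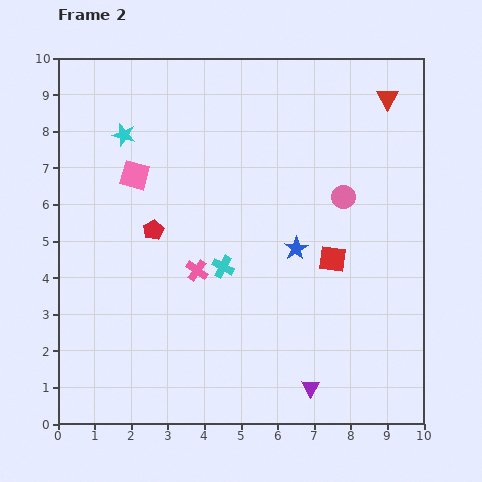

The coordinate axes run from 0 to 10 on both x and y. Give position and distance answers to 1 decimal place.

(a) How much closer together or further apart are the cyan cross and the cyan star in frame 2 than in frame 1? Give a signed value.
-3.6

Distance in frame 1: 8.1. Distance in frame 2: 4.5.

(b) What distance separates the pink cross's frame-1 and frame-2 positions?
2.5

The pink cross moved from (1.3, 3.8) to (3.8, 4.2), a distance of √(2.5² + 0.4²) ≈ 2.5.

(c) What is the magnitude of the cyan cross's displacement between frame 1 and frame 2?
2.5

The cyan cross moved from (4.6, 1.8) to (4.5, 4.3), a distance of √(0.1² + 2.5²) ≈ 2.5.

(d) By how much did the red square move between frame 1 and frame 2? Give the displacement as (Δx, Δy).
(-0.4, -3.0)

The red square was at (7.9, 7.5) in frame 1 and (7.5, 4.5) in frame 2.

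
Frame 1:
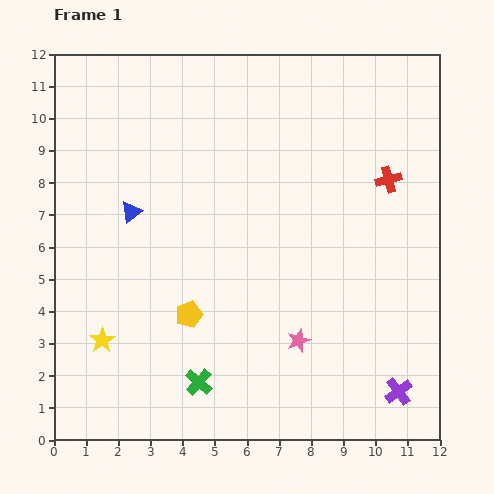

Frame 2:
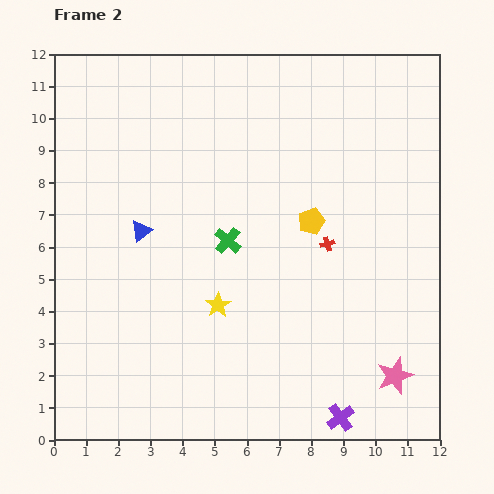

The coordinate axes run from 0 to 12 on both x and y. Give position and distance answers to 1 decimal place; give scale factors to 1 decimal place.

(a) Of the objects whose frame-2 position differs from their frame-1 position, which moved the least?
the blue triangle

(moved 0.7)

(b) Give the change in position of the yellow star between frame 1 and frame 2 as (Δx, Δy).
(3.6, 1.1)

The yellow star was at (1.5, 3.1) in frame 1 and (5.1, 4.2) in frame 2.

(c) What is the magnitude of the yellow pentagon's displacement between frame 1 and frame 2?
4.8

The yellow pentagon moved from (4.2, 3.9) to (8.0, 6.8), a distance of √(3.8² + 2.9²) ≈ 4.8.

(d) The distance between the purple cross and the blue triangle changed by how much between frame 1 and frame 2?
-1.5

Distance in frame 1: 10.0. Distance in frame 2: 8.5.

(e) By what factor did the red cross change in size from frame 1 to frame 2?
0.6×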